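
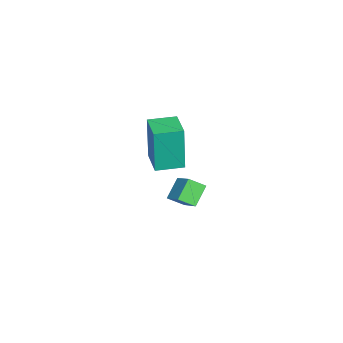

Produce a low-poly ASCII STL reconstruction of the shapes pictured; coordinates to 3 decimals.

solid 
facet normal -0.864 -0.502 -0.029
outer loop
vertex 0.485 1.386 1.849
vertex -0.083 2.363 1.865
vertex 0.521 1.439 -0.12
endloop
endfacet
facet normal 0.503 -0.864 -0.014
outer loop
vertex 1.583 2.057 -0.085
vertex 0.485 1.386 1.849
vertex 0.521 1.439 -0.12
endloop
endfacet
facet normal -0.864 -0.503 -0.029
outer loop
vertex 0.521 1.439 -0.12
vertex -0.083 2.363 1.865
vertex -0.048 2.415 -0.104
endloop
endfacet
facet normal 0.017 0.027 -0.999
outer loop
vertex -0.048 2.415 -0.104
vertex 1.583 2.057 -0.085
vertex 0.521 1.439 -0.12
endloop
endfacet
facet normal -0.017 -0.027 0.999
outer loop
vertex 0.485 1.386 1.849
vertex 0.979 2.981 1.9
vertex -0.083 2.363 1.865
endloop
endfacet
facet normal 0.504 -0.864 -0.014
outer loop
vertex 1.548 2.005 1.884
vertex 0.485 1.386 1.849
vertex 1.583 2.057 -0.085
endloop
endfacet
facet normal -0.017 -0.027 0.999
outer loop
vertex 1.548 2.005 1.884
vertex 0.979 2.981 1.9
vertex 0.485 1.386 1.849
endloop
endfacet
facet normal -0.503 0.864 0.014
outer loop
vertex -0.083 2.363 1.865
vertex 0.979 2.981 1.9
vertex -0.048 2.415 -0.104
endloop
endfacet
facet normal 0.017 0.027 -0.999
outer loop
vertex 1.015 3.034 -0.069
vertex 1.583 2.057 -0.085
vertex -0.048 2.415 -0.104
endloop
endfacet
facet normal -0.504 0.864 0.014
outer loop
vertex -0.048 2.415 -0.104
vertex 0.979 2.981 1.9
vertex 1.015 3.034 -0.069
endloop
endfacet
facet normal 0.864 0.502 0.029
outer loop
vertex 1.015 3.034 -0.069
vertex 1.548 2.005 1.884
vertex 1.583 2.057 -0.085
endloop
endfacet
facet normal 0.864 0.503 0.029
outer loop
vertex 0.979 2.981 1.9
vertex 1.548 2.005 1.884
vertex 1.015 3.034 -0.069
endloop
endfacet
facet normal -0.726 0.175 0.665
outer loop
vertex -1.483 2.381 -2.664
vertex -1.711 3.024 -3.082
vertex -2.252 1.681 -3.32
endloop
endfacet
facet normal 0.284 -0.803 0.524
outer loop
vertex -1.489 1.496 -4.018
vertex -1.483 2.381 -2.664
vertex -2.252 1.681 -3.32
endloop
endfacet
facet normal -0.726 0.175 0.665
outer loop
vertex -2.252 1.681 -3.32
vertex -1.711 3.024 -3.082
vertex -2.48 2.323 -3.738
endloop
endfacet
facet normal -0.626 -0.569 -0.533
outer loop
vertex -2.48 2.323 -3.738
vertex -1.489 1.496 -4.018
vertex -2.252 1.681 -3.32
endloop
endfacet
facet normal 0.626 0.569 0.534
outer loop
vertex -1.483 2.381 -2.664
vertex -0.948 2.839 -3.78
vertex -1.711 3.024 -3.082
endloop
endfacet
facet normal 0.285 -0.803 0.523
outer loop
vertex -0.72 2.197 -3.362
vertex -1.483 2.381 -2.664
vertex -1.489 1.496 -4.018
endloop
endfacet
facet normal 0.625 0.569 0.534
outer loop
vertex -0.72 2.197 -3.362
vertex -0.948 2.839 -3.78
vertex -1.483 2.381 -2.664
endloop
endfacet
facet normal -0.285 0.803 -0.524
outer loop
vertex -1.711 3.024 -3.082
vertex -0.948 2.839 -3.78
vertex -2.48 2.323 -3.738
endloop
endfacet
facet normal -0.626 -0.569 -0.534
outer loop
vertex -1.717 2.139 -4.436
vertex -1.489 1.496 -4.018
vertex -2.48 2.323 -3.738
endloop
endfacet
facet normal -0.285 0.803 -0.523
outer loop
vertex -2.48 2.323 -3.738
vertex -0.948 2.839 -3.78
vertex -1.717 2.139 -4.436
endloop
endfacet
facet normal 0.726 -0.175 -0.665
outer loop
vertex -1.717 2.139 -4.436
vertex -0.72 2.197 -3.362
vertex -1.489 1.496 -4.018
endloop
endfacet
facet normal 0.726 -0.175 -0.665
outer loop
vertex -0.948 2.839 -3.78
vertex -0.72 2.197 -3.362
vertex -1.717 2.139 -4.436
endloop
endfacet

endsolid


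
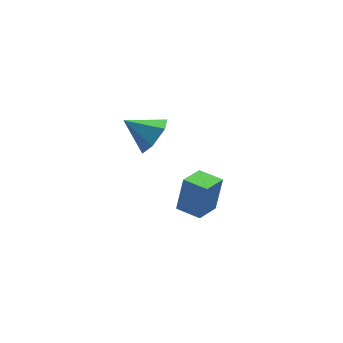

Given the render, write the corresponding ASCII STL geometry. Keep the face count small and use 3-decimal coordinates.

solid 
facet normal -0.685 -0.674 0.275
outer loop
vertex -0.881 -3.368 -0.654
vertex -1.68 -2.541 -0.617
vertex -1.245 -3.648 -2.249
endloop
endfacet
facet normal 0.694 -0.720 -0.032
outer loop
vertex -0.36 -2.779 -2.603
vertex -0.881 -3.368 -0.654
vertex -1.245 -3.648 -2.249
endloop
endfacet
facet normal -0.685 -0.674 0.275
outer loop
vertex -1.245 -3.648 -2.249
vertex -1.68 -2.541 -0.617
vertex -2.043 -2.822 -2.212
endloop
endfacet
facet normal -0.219 -0.169 -0.961
outer loop
vertex -2.043 -2.822 -2.212
vertex -0.36 -2.779 -2.603
vertex -1.245 -3.648 -2.249
endloop
endfacet
facet normal 0.219 0.169 0.961
outer loop
vertex -0.881 -3.368 -0.654
vertex -0.795 -1.672 -0.971
vertex -1.68 -2.541 -0.617
endloop
endfacet
facet normal 0.695 -0.719 -0.031
outer loop
vertex 0.003 -2.498 -1.008
vertex -0.881 -3.368 -0.654
vertex -0.36 -2.779 -2.603
endloop
endfacet
facet normal 0.219 0.169 0.961
outer loop
vertex 0.003 -2.498 -1.008
vertex -0.795 -1.672 -0.971
vertex -0.881 -3.368 -0.654
endloop
endfacet
facet normal -0.694 0.719 0.031
outer loop
vertex -1.68 -2.541 -0.617
vertex -0.795 -1.672 -0.971
vertex -2.043 -2.822 -2.212
endloop
endfacet
facet normal -0.219 -0.169 -0.961
outer loop
vertex -1.159 -1.952 -2.566
vertex -0.36 -2.779 -2.603
vertex -2.043 -2.822 -2.212
endloop
endfacet
facet normal -0.694 0.719 0.032
outer loop
vertex -2.043 -2.822 -2.212
vertex -0.795 -1.672 -0.971
vertex -1.159 -1.952 -2.566
endloop
endfacet
facet normal 0.685 0.674 -0.275
outer loop
vertex -1.159 -1.952 -2.566
vertex 0.003 -2.498 -1.008
vertex -0.36 -2.779 -2.603
endloop
endfacet
facet normal 0.685 0.674 -0.275
outer loop
vertex -0.795 -1.672 -0.971
vertex 0.003 -2.498 -1.008
vertex -1.159 -1.952 -2.566
endloop
endfacet
facet normal 0.766 -0.381 -0.518
outer loop
vertex -2.76 -3.952 4.16
vertex -3.077 -3.54 3.389
vertex -2.479 -3.092 3.943
endloop
endfacet
facet normal 0.130 0.202 0.971
outer loop
vertex -2.76 -3.952 4.16
vertex -2.479 -3.092 3.943
vertex -4.203 -2.98 4.151
endloop
endfacet
facet normal 0.766 -0.381 -0.519
outer loop
vertex -2.479 -3.092 3.943
vertex -3.077 -3.54 3.389
vertex -2.797 -2.681 3.172
endloop
endfacet
facet normal 0.110 0.895 0.432
outer loop
vertex -2.479 -3.092 3.943
vertex -2.797 -2.681 3.172
vertex -4.203 -2.98 4.151
endloop
endfacet
facet normal 0.766 -0.381 -0.518
outer loop
vertex -2.797 -2.681 3.172
vertex -3.077 -3.54 3.389
vertex -3.394 -3.129 2.618
endloop
endfacet
facet normal -0.388 0.875 -0.290
outer loop
vertex -2.797 -2.681 3.172
vertex -3.394 -3.129 2.618
vertex -4.203 -2.98 4.151
endloop
endfacet
facet normal 0.766 -0.381 -0.518
outer loop
vertex -3.394 -3.129 2.618
vertex -3.077 -3.54 3.389
vertex -3.675 -3.988 2.835
endloop
endfacet
facet normal -0.866 0.164 -0.473
outer loop
vertex -3.394 -3.129 2.618
vertex -3.675 -3.988 2.835
vertex -4.203 -2.98 4.151
endloop
endfacet
facet normal 0.766 -0.381 -0.518
outer loop
vertex -3.675 -3.988 2.835
vertex -3.077 -3.54 3.389
vertex -3.358 -4.4 3.607
endloop
endfacet
facet normal -0.846 -0.529 0.065
outer loop
vertex -3.675 -3.988 2.835
vertex -3.358 -4.4 3.607
vertex -4.203 -2.98 4.151
endloop
endfacet
facet normal 0.765 -0.381 -0.518
outer loop
vertex -3.358 -4.4 3.607
vertex -3.077 -3.54 3.389
vertex -2.76 -3.952 4.16
endloop
endfacet
facet normal -0.347 -0.509 0.788
outer loop
vertex -3.358 -4.4 3.607
vertex -2.76 -3.952 4.16
vertex -4.203 -2.98 4.151
endloop
endfacet

endsolid


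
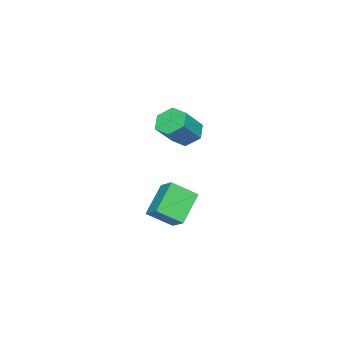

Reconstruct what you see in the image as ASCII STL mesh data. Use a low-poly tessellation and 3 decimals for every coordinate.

solid 
facet normal -0.464 -0.719 -0.517
outer loop
vertex 1.758 0.093 -3.319
vertex 0.166 0.16 -1.983
vertex 1.027 1.231 -4.247
endloop
endfacet
facet normal 0.766 -0.032 -0.642
outer loop
vertex 1.574 2.08 -3.637
vertex 1.758 0.093 -3.319
vertex 1.027 1.231 -4.247
endloop
endfacet
facet normal -0.464 -0.719 -0.517
outer loop
vertex 1.027 1.231 -4.247
vertex 0.166 0.16 -1.983
vertex -0.565 1.298 -2.91
endloop
endfacet
facet normal -0.446 0.694 -0.566
outer loop
vertex -0.565 1.298 -2.91
vertex 1.574 2.08 -3.637
vertex 1.027 1.231 -4.247
endloop
endfacet
facet normal 0.446 -0.694 0.566
outer loop
vertex 1.758 0.093 -3.319
vertex 0.713 1.009 -1.373
vertex 0.166 0.16 -1.983
endloop
endfacet
facet normal 0.765 -0.032 -0.643
outer loop
vertex 2.305 0.942 -2.71
vertex 1.758 0.093 -3.319
vertex 1.574 2.08 -3.637
endloop
endfacet
facet normal 0.446 -0.693 0.566
outer loop
vertex 2.305 0.942 -2.71
vertex 0.713 1.009 -1.373
vertex 1.758 0.093 -3.319
endloop
endfacet
facet normal -0.766 0.032 0.643
outer loop
vertex 0.166 0.16 -1.983
vertex 0.713 1.009 -1.373
vertex -0.565 1.298 -2.91
endloop
endfacet
facet normal -0.446 0.693 -0.566
outer loop
vertex -0.018 2.147 -2.301
vertex 1.574 2.08 -3.637
vertex -0.565 1.298 -2.91
endloop
endfacet
facet normal -0.766 0.032 0.643
outer loop
vertex -0.565 1.298 -2.91
vertex 0.713 1.009 -1.373
vertex -0.018 2.147 -2.301
endloop
endfacet
facet normal 0.464 0.719 0.517
outer loop
vertex -0.018 2.147 -2.301
vertex 2.305 0.942 -2.71
vertex 1.574 2.08 -3.637
endloop
endfacet
facet normal 0.464 0.719 0.517
outer loop
vertex 0.713 1.009 -1.373
vertex 2.305 0.942 -2.71
vertex -0.018 2.147 -2.301
endloop
endfacet
facet normal -0.703 0.172 -0.690
outer loop
vertex 1.243 2.024 1.577
vertex 0.59 1.824 2.193
vertex 0.889 2.69 2.104
endloop
endfacet
facet normal 0.597 0.668 -0.443
outer loop
vertex 1.243 2.024 1.577
vertex 0.889 2.69 2.104
vertex 2.503 1.717 2.811
endloop
endfacet
facet normal 0.597 0.669 -0.442
outer loop
vertex 2.503 1.717 2.811
vertex 0.889 2.69 2.104
vertex 2.148 2.382 3.338
endloop
endfacet
facet normal 0.703 -0.171 0.690
outer loop
vertex 2.503 1.717 2.811
vertex 2.148 2.382 3.338
vertex 1.85 1.516 3.427
endloop
endfacet
facet normal -0.703 0.172 -0.690
outer loop
vertex 0.889 2.69 2.104
vertex 0.59 1.824 2.193
vertex 0.236 2.489 2.72
endloop
endfacet
facet normal -0.035 0.961 0.276
outer loop
vertex 0.889 2.69 2.104
vertex 0.236 2.489 2.72
vertex 2.148 2.382 3.338
endloop
endfacet
facet normal -0.035 0.961 0.276
outer loop
vertex 2.148 2.382 3.338
vertex 0.236 2.489 2.72
vertex 1.495 2.181 3.955
endloop
endfacet
facet normal 0.704 -0.171 0.689
outer loop
vertex 2.148 2.382 3.338
vertex 1.495 2.181 3.955
vertex 1.85 1.516 3.427
endloop
endfacet
facet normal -0.703 0.172 -0.690
outer loop
vertex 0.236 2.489 2.72
vertex 0.59 1.824 2.193
vertex -0.063 1.623 2.809
endloop
endfacet
facet normal -0.632 0.292 0.717
outer loop
vertex 0.236 2.489 2.72
vertex -0.063 1.623 2.809
vertex 1.495 2.181 3.955
endloop
endfacet
facet normal -0.632 0.291 0.718
outer loop
vertex 1.495 2.181 3.955
vertex -0.063 1.623 2.809
vertex 1.197 1.316 4.043
endloop
endfacet
facet normal 0.703 -0.172 0.690
outer loop
vertex 1.495 2.181 3.955
vertex 1.197 1.316 4.043
vertex 1.85 1.516 3.427
endloop
endfacet
facet normal -0.703 0.171 -0.690
outer loop
vertex -0.063 1.623 2.809
vertex 0.59 1.824 2.193
vertex 0.292 0.958 2.282
endloop
endfacet
facet normal -0.597 -0.669 0.443
outer loop
vertex -0.063 1.623 2.809
vertex 0.292 0.958 2.282
vertex 1.197 1.316 4.043
endloop
endfacet
facet normal -0.598 -0.668 0.443
outer loop
vertex 1.197 1.316 4.043
vertex 0.292 0.958 2.282
vertex 1.551 0.65 3.516
endloop
endfacet
facet normal 0.703 -0.172 0.690
outer loop
vertex 1.197 1.316 4.043
vertex 1.551 0.65 3.516
vertex 1.85 1.516 3.427
endloop
endfacet
facet normal -0.704 0.171 -0.689
outer loop
vertex 0.292 0.958 2.282
vertex 0.59 1.824 2.193
vertex 0.945 1.159 1.665
endloop
endfacet
facet normal 0.035 -0.961 -0.276
outer loop
vertex 0.292 0.958 2.282
vertex 0.945 1.159 1.665
vertex 1.551 0.65 3.516
endloop
endfacet
facet normal 0.036 -0.961 -0.276
outer loop
vertex 1.551 0.65 3.516
vertex 0.945 1.159 1.665
vertex 2.204 0.851 2.9
endloop
endfacet
facet normal 0.703 -0.172 0.690
outer loop
vertex 1.551 0.65 3.516
vertex 2.204 0.851 2.9
vertex 1.85 1.516 3.427
endloop
endfacet
facet normal -0.703 0.172 -0.690
outer loop
vertex 0.945 1.159 1.665
vertex 0.59 1.824 2.193
vertex 1.243 2.024 1.577
endloop
endfacet
facet normal 0.633 -0.291 -0.718
outer loop
vertex 0.945 1.159 1.665
vertex 1.243 2.024 1.577
vertex 2.204 0.851 2.9
endloop
endfacet
facet normal 0.632 -0.292 -0.718
outer loop
vertex 2.204 0.851 2.9
vertex 1.243 2.024 1.577
vertex 2.503 1.717 2.811
endloop
endfacet
facet normal 0.703 -0.172 0.690
outer loop
vertex 2.204 0.851 2.9
vertex 2.503 1.717 2.811
vertex 1.85 1.516 3.427
endloop
endfacet

endsolid


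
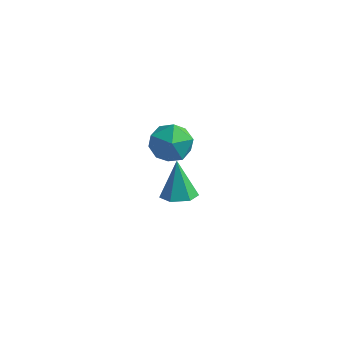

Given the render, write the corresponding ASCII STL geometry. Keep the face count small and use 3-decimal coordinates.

solid 
facet normal 0.211 -0.344 -0.915
outer loop
vertex -1.381 3.836 -4.374
vertex -2.184 3.407 -4.398
vertex -2.115 4.261 -4.703
endloop
endfacet
facet normal 0.440 0.884 0.161
outer loop
vertex -1.381 3.836 -4.374
vertex -2.115 4.261 -4.703
vertex -2.616 4.113 -2.522
endloop
endfacet
facet normal 0.211 -0.344 -0.915
outer loop
vertex -2.115 4.261 -4.703
vertex -2.184 3.407 -4.398
vertex -2.918 3.832 -4.727
endloop
endfacet
facet normal -0.470 0.882 -0.048
outer loop
vertex -2.115 4.261 -4.703
vertex -2.918 3.832 -4.727
vertex -2.616 4.113 -2.522
endloop
endfacet
facet normal 0.211 -0.345 -0.915
outer loop
vertex -2.918 3.832 -4.727
vertex -2.184 3.407 -4.398
vertex -2.986 2.978 -4.421
endloop
endfacet
facet normal -0.985 0.121 0.120
outer loop
vertex -2.918 3.832 -4.727
vertex -2.986 2.978 -4.421
vertex -2.616 4.113 -2.522
endloop
endfacet
facet normal 0.211 -0.345 -0.915
outer loop
vertex -2.986 2.978 -4.421
vertex -2.184 3.407 -4.398
vertex -2.252 2.553 -4.092
endloop
endfacet
facet normal -0.591 -0.637 0.496
outer loop
vertex -2.986 2.978 -4.421
vertex -2.252 2.553 -4.092
vertex -2.616 4.113 -2.522
endloop
endfacet
facet normal 0.212 -0.345 -0.915
outer loop
vertex -2.252 2.553 -4.092
vertex -2.184 3.407 -4.398
vertex -1.45 2.982 -4.068
endloop
endfacet
facet normal 0.318 -0.635 0.704
outer loop
vertex -2.252 2.553 -4.092
vertex -1.45 2.982 -4.068
vertex -2.616 4.113 -2.522
endloop
endfacet
facet normal 0.212 -0.345 -0.915
outer loop
vertex -1.45 2.982 -4.068
vertex -2.184 3.407 -4.398
vertex -1.381 3.836 -4.374
endloop
endfacet
facet normal 0.834 0.125 0.537
outer loop
vertex -1.45 2.982 -4.068
vertex -1.381 3.836 -4.374
vertex -2.616 4.113 -2.522
endloop
endfacet
facet normal -0.377 0.925 -0.051
outer loop
vertex -1.942 1.852 0.979
vertex -2.387 1.728 2.028
vertex -1.33 2.152 1.901
endloop
endfacet
facet normal 0.223 0.874 -0.432
outer loop
vertex -1.942 1.852 0.979
vertex -1.33 2.152 1.901
vertex -0.827 1.595 1.035
endloop
endfacet
facet normal 0.130 0.362 -0.923
outer loop
vertex -1.942 1.852 0.979
vertex -0.827 1.595 1.035
vertex -1.573 0.826 0.628
endloop
endfacet
facet normal -0.528 0.099 -0.844
outer loop
vertex -1.942 1.852 0.979
vertex -1.573 0.826 0.628
vertex -2.537 0.909 1.241
endloop
endfacet
facet normal -0.842 0.446 -0.304
outer loop
vertex -1.942 1.852 0.979
vertex -2.537 0.909 1.241
vertex -2.387 1.728 2.028
endloop
endfacet
facet normal 0.747 0.665 0.006
outer loop
vertex -0.827 1.595 1.035
vertex -1.33 2.152 1.901
vertex -0.583 1.311 2.119
endloop
endfacet
facet normal -0.225 0.748 0.624
outer loop
vertex -1.33 2.152 1.901
vertex -2.387 1.728 2.028
vertex -1.547 1.394 2.732
endloop
endfacet
facet normal -0.977 -0.026 0.213
outer loop
vertex -2.387 1.728 2.028
vertex -2.537 0.909 1.241
vertex -2.293 0.625 2.325
endloop
endfacet
facet normal -0.470 -0.588 -0.659
outer loop
vertex -2.537 0.909 1.241
vertex -1.573 0.826 0.628
vertex -1.79 0.068 1.459
endloop
endfacet
facet normal 0.596 -0.161 -0.787
outer loop
vertex -1.573 0.826 0.628
vertex -0.827 1.595 1.035
vertex -0.733 0.492 1.332
endloop
endfacet
facet normal 0.528 -0.099 0.844
outer loop
vertex -1.178 0.368 2.381
vertex -0.583 1.311 2.119
vertex -1.547 1.394 2.732
endloop
endfacet
facet normal -0.130 -0.362 0.923
outer loop
vertex -1.178 0.368 2.381
vertex -1.547 1.394 2.732
vertex -2.293 0.625 2.325
endloop
endfacet
facet normal -0.223 -0.874 0.432
outer loop
vertex -1.178 0.368 2.381
vertex -2.293 0.625 2.325
vertex -1.79 0.068 1.459
endloop
endfacet
facet normal 0.377 -0.925 0.051
outer loop
vertex -1.178 0.368 2.381
vertex -1.79 0.068 1.459
vertex -0.733 0.492 1.332
endloop
endfacet
facet normal 0.842 -0.446 0.304
outer loop
vertex -1.178 0.368 2.381
vertex -0.733 0.492 1.332
vertex -0.583 1.311 2.119
endloop
endfacet
facet normal 0.470 0.588 0.659
outer loop
vertex -1.547 1.394 2.732
vertex -0.583 1.311 2.119
vertex -1.33 2.152 1.901
endloop
endfacet
facet normal -0.596 0.161 0.787
outer loop
vertex -2.293 0.625 2.325
vertex -1.547 1.394 2.732
vertex -2.387 1.728 2.028
endloop
endfacet
facet normal -0.747 -0.665 -0.006
outer loop
vertex -1.79 0.068 1.459
vertex -2.293 0.625 2.325
vertex -2.537 0.909 1.241
endloop
endfacet
facet normal 0.225 -0.748 -0.624
outer loop
vertex -0.733 0.492 1.332
vertex -1.79 0.068 1.459
vertex -1.573 0.826 0.628
endloop
endfacet
facet normal 0.977 0.026 -0.213
outer loop
vertex -0.583 1.311 2.119
vertex -0.733 0.492 1.332
vertex -0.827 1.595 1.035
endloop
endfacet

endsolid


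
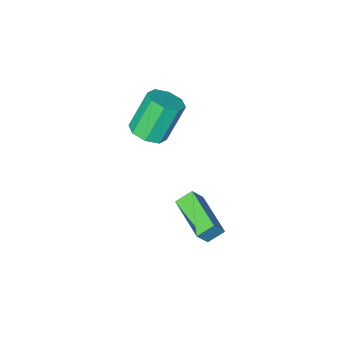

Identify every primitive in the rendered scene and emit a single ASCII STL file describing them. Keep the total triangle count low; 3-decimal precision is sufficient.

solid 
facet normal -0.558 -0.067 -0.827
outer loop
vertex 1.312 -1.576 -3.384
vertex 1.535 0.518 -3.704
vertex 2.053 -1.729 -3.872
endloop
endfacet
facet normal -0.104 -0.983 0.150
outer loop
vertex 2.645 -1.658 -2.996
vertex 1.312 -1.576 -3.384
vertex 2.053 -1.729 -3.872
endloop
endfacet
facet normal -0.559 -0.067 -0.827
outer loop
vertex 2.053 -1.729 -3.872
vertex 1.535 0.518 -3.704
vertex 2.275 0.365 -4.192
endloop
endfacet
facet normal 0.823 -0.170 -0.542
outer loop
vertex 2.275 0.365 -4.192
vertex 2.645 -1.658 -2.996
vertex 2.053 -1.729 -3.872
endloop
endfacet
facet normal -0.823 0.170 0.542
outer loop
vertex 1.312 -1.576 -3.384
vertex 2.127 0.589 -2.828
vertex 1.535 0.518 -3.704
endloop
endfacet
facet normal -0.104 -0.983 0.150
outer loop
vertex 1.905 -1.505 -2.508
vertex 1.312 -1.576 -3.384
vertex 2.645 -1.658 -2.996
endloop
endfacet
facet normal -0.822 0.170 0.543
outer loop
vertex 1.905 -1.505 -2.508
vertex 2.127 0.589 -2.828
vertex 1.312 -1.576 -3.384
endloop
endfacet
facet normal 0.104 0.983 -0.150
outer loop
vertex 1.535 0.518 -3.704
vertex 2.127 0.589 -2.828
vertex 2.275 0.365 -4.192
endloop
endfacet
facet normal 0.822 -0.171 -0.543
outer loop
vertex 2.868 0.436 -3.316
vertex 2.645 -1.658 -2.996
vertex 2.275 0.365 -4.192
endloop
endfacet
facet normal 0.104 0.983 -0.150
outer loop
vertex 2.275 0.365 -4.192
vertex 2.127 0.589 -2.828
vertex 2.868 0.436 -3.316
endloop
endfacet
facet normal 0.559 0.067 0.827
outer loop
vertex 2.868 0.436 -3.316
vertex 1.905 -1.505 -2.508
vertex 2.645 -1.658 -2.996
endloop
endfacet
facet normal 0.558 0.067 0.827
outer loop
vertex 2.127 0.589 -2.828
vertex 1.905 -1.505 -2.508
vertex 2.868 0.436 -3.316
endloop
endfacet
facet normal 0.480 0.024 -0.877
outer loop
vertex 3.739 -3.283 1.035
vertex 2.977 -3.337 0.617
vertex 3.475 -2.685 0.907
endloop
endfacet
facet normal 0.783 0.440 0.440
outer loop
vertex 3.739 -3.283 1.035
vertex 3.475 -2.685 0.907
vertex 2.784 -3.329 2.781
endloop
endfacet
facet normal 0.783 0.440 0.440
outer loop
vertex 2.784 -3.329 2.781
vertex 3.475 -2.685 0.907
vertex 2.52 -2.731 2.652
endloop
endfacet
facet normal -0.480 -0.023 0.877
outer loop
vertex 2.784 -3.329 2.781
vertex 2.52 -2.731 2.652
vertex 2.023 -3.383 2.363
endloop
endfacet
facet normal 0.480 0.023 -0.877
outer loop
vertex 3.475 -2.685 0.907
vertex 2.977 -3.337 0.617
vertex 2.92 -2.469 0.609
endloop
endfacet
facet normal 0.274 0.946 0.175
outer loop
vertex 3.475 -2.685 0.907
vertex 2.92 -2.469 0.609
vertex 2.52 -2.731 2.652
endloop
endfacet
facet normal 0.274 0.946 0.175
outer loop
vertex 2.52 -2.731 2.652
vertex 2.92 -2.469 0.609
vertex 1.965 -2.515 2.354
endloop
endfacet
facet normal -0.480 -0.023 0.877
outer loop
vertex 2.52 -2.731 2.652
vertex 1.965 -2.515 2.354
vertex 2.023 -3.383 2.363
endloop
endfacet
facet normal 0.480 0.023 -0.877
outer loop
vertex 2.92 -2.469 0.609
vertex 2.977 -3.337 0.617
vertex 2.399 -2.761 0.316
endloop
endfacet
facet normal -0.395 0.898 -0.193
outer loop
vertex 2.92 -2.469 0.609
vertex 2.399 -2.761 0.316
vertex 1.965 -2.515 2.354
endloop
endfacet
facet normal -0.395 0.898 -0.193
outer loop
vertex 1.965 -2.515 2.354
vertex 2.399 -2.761 0.316
vertex 1.444 -2.807 2.061
endloop
endfacet
facet normal -0.480 -0.023 0.877
outer loop
vertex 1.965 -2.515 2.354
vertex 1.444 -2.807 2.061
vertex 2.023 -3.383 2.363
endloop
endfacet
facet normal 0.480 0.023 -0.877
outer loop
vertex 2.399 -2.761 0.316
vertex 2.977 -3.337 0.617
vertex 2.216 -3.391 0.199
endloop
endfacet
facet normal -0.833 0.325 -0.447
outer loop
vertex 2.399 -2.761 0.316
vertex 2.216 -3.391 0.199
vertex 1.444 -2.807 2.061
endloop
endfacet
facet normal -0.833 0.324 -0.447
outer loop
vertex 1.444 -2.807 2.061
vertex 2.216 -3.391 0.199
vertex 1.261 -3.437 1.945
endloop
endfacet
facet normal -0.480 -0.022 0.877
outer loop
vertex 1.444 -2.807 2.061
vertex 1.261 -3.437 1.945
vertex 2.023 -3.383 2.363
endloop
endfacet
facet normal 0.480 0.023 -0.877
outer loop
vertex 2.216 -3.391 0.199
vertex 2.977 -3.337 0.617
vertex 2.48 -3.989 0.328
endloop
endfacet
facet normal -0.783 -0.440 -0.440
outer loop
vertex 2.216 -3.391 0.199
vertex 2.48 -3.989 0.328
vertex 1.261 -3.437 1.945
endloop
endfacet
facet normal -0.783 -0.440 -0.440
outer loop
vertex 1.261 -3.437 1.945
vertex 2.48 -3.989 0.328
vertex 1.525 -4.035 2.073
endloop
endfacet
facet normal -0.480 -0.024 0.877
outer loop
vertex 1.261 -3.437 1.945
vertex 1.525 -4.035 2.073
vertex 2.023 -3.383 2.363
endloop
endfacet
facet normal 0.480 0.023 -0.877
outer loop
vertex 2.48 -3.989 0.328
vertex 2.977 -3.337 0.617
vertex 3.035 -4.205 0.626
endloop
endfacet
facet normal -0.274 -0.946 -0.175
outer loop
vertex 2.48 -3.989 0.328
vertex 3.035 -4.205 0.626
vertex 1.525 -4.035 2.073
endloop
endfacet
facet normal -0.274 -0.946 -0.175
outer loop
vertex 1.525 -4.035 2.073
vertex 3.035 -4.205 0.626
vertex 2.08 -4.251 2.371
endloop
endfacet
facet normal -0.480 -0.023 0.877
outer loop
vertex 1.525 -4.035 2.073
vertex 2.08 -4.251 2.371
vertex 2.023 -3.383 2.363
endloop
endfacet
facet normal 0.480 0.023 -0.877
outer loop
vertex 3.035 -4.205 0.626
vertex 2.977 -3.337 0.617
vertex 3.556 -3.913 0.919
endloop
endfacet
facet normal 0.395 -0.898 0.193
outer loop
vertex 3.035 -4.205 0.626
vertex 3.556 -3.913 0.919
vertex 2.08 -4.251 2.371
endloop
endfacet
facet normal 0.395 -0.898 0.193
outer loop
vertex 2.08 -4.251 2.371
vertex 3.556 -3.913 0.919
vertex 2.601 -3.959 2.664
endloop
endfacet
facet normal -0.480 -0.023 0.877
outer loop
vertex 2.08 -4.251 2.371
vertex 2.601 -3.959 2.664
vertex 2.023 -3.383 2.363
endloop
endfacet
facet normal 0.480 0.022 -0.877
outer loop
vertex 3.556 -3.913 0.919
vertex 2.977 -3.337 0.617
vertex 3.739 -3.283 1.035
endloop
endfacet
facet normal 0.833 -0.324 0.448
outer loop
vertex 3.556 -3.913 0.919
vertex 3.739 -3.283 1.035
vertex 2.601 -3.959 2.664
endloop
endfacet
facet normal 0.833 -0.325 0.447
outer loop
vertex 2.601 -3.959 2.664
vertex 3.739 -3.283 1.035
vertex 2.784 -3.329 2.781
endloop
endfacet
facet normal -0.480 -0.023 0.877
outer loop
vertex 2.601 -3.959 2.664
vertex 2.784 -3.329 2.781
vertex 2.023 -3.383 2.363
endloop
endfacet

endsolid


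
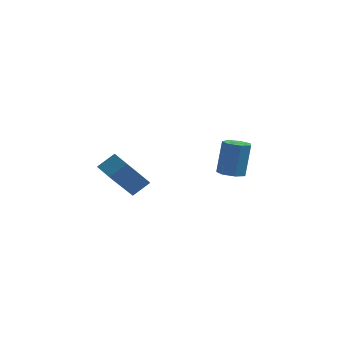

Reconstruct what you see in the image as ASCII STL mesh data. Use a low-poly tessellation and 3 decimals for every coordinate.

solid 
facet normal -0.766 0.606 0.215
outer loop
vertex -3.468 1.824 -2.813
vertex -2.873 2.348 -2.171
vertex -2.907 3.08 -4.359
endloop
endfacet
facet normal -0.583 -0.514 -0.629
outer loop
vertex -2.087 2.432 -4.589
vertex -3.468 1.824 -2.813
vertex -2.907 3.08 -4.359
endloop
endfacet
facet normal -0.766 0.606 0.215
outer loop
vertex -2.907 3.08 -4.359
vertex -2.873 2.348 -2.171
vertex -2.312 3.605 -3.718
endloop
endfacet
facet normal 0.270 0.607 -0.748
outer loop
vertex -2.312 3.605 -3.718
vertex -2.087 2.432 -4.589
vertex -2.907 3.08 -4.359
endloop
endfacet
facet normal -0.271 -0.608 0.747
outer loop
vertex -3.468 1.824 -2.813
vertex -2.053 1.7 -2.401
vertex -2.873 2.348 -2.171
endloop
endfacet
facet normal -0.583 -0.514 -0.629
outer loop
vertex -2.648 1.175 -3.042
vertex -3.468 1.824 -2.813
vertex -2.087 2.432 -4.589
endloop
endfacet
facet normal -0.271 -0.606 0.748
outer loop
vertex -2.648 1.175 -3.042
vertex -2.053 1.7 -2.401
vertex -3.468 1.824 -2.813
endloop
endfacet
facet normal 0.583 0.514 0.629
outer loop
vertex -2.873 2.348 -2.171
vertex -2.053 1.7 -2.401
vertex -2.312 3.605 -3.718
endloop
endfacet
facet normal 0.272 0.607 -0.747
outer loop
vertex -1.492 2.956 -3.947
vertex -2.087 2.432 -4.589
vertex -2.312 3.605 -3.718
endloop
endfacet
facet normal 0.583 0.514 0.629
outer loop
vertex -2.312 3.605 -3.718
vertex -2.053 1.7 -2.401
vertex -1.492 2.956 -3.947
endloop
endfacet
facet normal 0.766 -0.606 -0.215
outer loop
vertex -1.492 2.956 -3.947
vertex -2.648 1.175 -3.042
vertex -2.087 2.432 -4.589
endloop
endfacet
facet normal 0.766 -0.606 -0.215
outer loop
vertex -2.053 1.7 -2.401
vertex -2.648 1.175 -3.042
vertex -1.492 2.956 -3.947
endloop
endfacet
facet normal -0.071 -0.218 -0.973
outer loop
vertex 3.456 0.847 -1.922
vertex 2.841 0.919 -1.893
vertex 3.274 1.344 -2.02
endloop
endfacet
facet normal 0.938 0.316 -0.140
outer loop
vertex 3.456 0.847 -1.922
vertex 3.274 1.344 -2.02
vertex 3.574 1.208 -0.316
endloop
endfacet
facet normal 0.939 0.314 -0.140
outer loop
vertex 3.574 1.208 -0.316
vertex 3.274 1.344 -2.02
vertex 3.393 1.705 -0.415
endloop
endfacet
facet normal 0.072 0.220 0.973
outer loop
vertex 3.574 1.208 -0.316
vertex 3.393 1.705 -0.415
vertex 2.959 1.281 -0.287
endloop
endfacet
facet normal -0.071 -0.219 -0.973
outer loop
vertex 3.274 1.344 -2.02
vertex 2.841 0.919 -1.893
vertex 2.766 1.521 -2.023
endloop
endfacet
facet normal 0.321 0.918 -0.230
outer loop
vertex 3.274 1.344 -2.02
vertex 2.766 1.521 -2.023
vertex 3.393 1.705 -0.415
endloop
endfacet
facet normal 0.321 0.919 -0.230
outer loop
vertex 3.393 1.705 -0.415
vertex 2.766 1.521 -2.023
vertex 2.885 1.882 -0.417
endloop
endfacet
facet normal 0.073 0.219 0.973
outer loop
vertex 3.393 1.705 -0.415
vertex 2.885 1.882 -0.417
vertex 2.959 1.281 -0.287
endloop
endfacet
facet normal -0.073 -0.219 -0.973
outer loop
vertex 2.766 1.521 -2.023
vertex 2.841 0.919 -1.893
vertex 2.314 1.245 -1.927
endloop
endfacet
facet normal -0.538 0.830 -0.147
outer loop
vertex 2.766 1.521 -2.023
vertex 2.314 1.245 -1.927
vertex 2.885 1.882 -0.417
endloop
endfacet
facet normal -0.537 0.831 -0.148
outer loop
vertex 2.885 1.882 -0.417
vertex 2.314 1.245 -1.927
vertex 2.433 1.607 -0.322
endloop
endfacet
facet normal 0.071 0.219 0.973
outer loop
vertex 2.885 1.882 -0.417
vertex 2.433 1.607 -0.322
vertex 2.959 1.281 -0.287
endloop
endfacet
facet normal -0.072 -0.218 -0.973
outer loop
vertex 2.314 1.245 -1.927
vertex 2.841 0.919 -1.893
vertex 2.259 0.724 -1.806
endloop
endfacet
facet normal -0.992 0.116 0.047
outer loop
vertex 2.314 1.245 -1.927
vertex 2.259 0.724 -1.806
vertex 2.433 1.607 -0.322
endloop
endfacet
facet normal -0.992 0.117 0.047
outer loop
vertex 2.433 1.607 -0.322
vertex 2.259 0.724 -1.806
vertex 2.377 1.085 -0.2
endloop
endfacet
facet normal 0.071 0.220 0.973
outer loop
vertex 2.433 1.607 -0.322
vertex 2.377 1.085 -0.2
vertex 2.959 1.281 -0.287
endloop
endfacet
facet normal -0.072 -0.219 -0.973
outer loop
vertex 2.259 0.724 -1.806
vertex 2.841 0.919 -1.893
vertex 2.642 0.35 -1.75
endloop
endfacet
facet normal -0.699 -0.685 0.205
outer loop
vertex 2.259 0.724 -1.806
vertex 2.642 0.35 -1.75
vertex 2.377 1.085 -0.2
endloop
endfacet
facet normal -0.699 -0.685 0.205
outer loop
vertex 2.377 1.085 -0.2
vertex 2.642 0.35 -1.75
vertex 2.76 0.711 -0.144
endloop
endfacet
facet normal 0.072 0.219 0.973
outer loop
vertex 2.377 1.085 -0.2
vertex 2.76 0.711 -0.144
vertex 2.959 1.281 -0.287
endloop
endfacet
facet normal -0.071 -0.220 -0.973
outer loop
vertex 2.642 0.35 -1.75
vertex 2.841 0.919 -1.893
vertex 3.174 0.405 -1.801
endloop
endfacet
facet normal 0.120 -0.970 0.209
outer loop
vertex 2.642 0.35 -1.75
vertex 3.174 0.405 -1.801
vertex 2.76 0.711 -0.144
endloop
endfacet
facet normal 0.121 -0.970 0.209
outer loop
vertex 2.76 0.711 -0.144
vertex 3.174 0.405 -1.801
vertex 3.293 0.766 -0.196
endloop
endfacet
facet normal 0.072 0.219 0.973
outer loop
vertex 2.76 0.711 -0.144
vertex 3.293 0.766 -0.196
vertex 2.959 1.281 -0.287
endloop
endfacet
facet normal -0.072 -0.221 -0.973
outer loop
vertex 3.174 0.405 -1.801
vertex 2.841 0.919 -1.893
vertex 3.456 0.847 -1.922
endloop
endfacet
facet normal 0.849 -0.526 0.055
outer loop
vertex 3.174 0.405 -1.801
vertex 3.456 0.847 -1.922
vertex 3.293 0.766 -0.196
endloop
endfacet
facet normal 0.849 -0.525 0.056
outer loop
vertex 3.293 0.766 -0.196
vertex 3.456 0.847 -1.922
vertex 3.574 1.208 -0.316
endloop
endfacet
facet normal 0.072 0.219 0.973
outer loop
vertex 3.293 0.766 -0.196
vertex 3.574 1.208 -0.316
vertex 2.959 1.281 -0.287
endloop
endfacet

endsolid


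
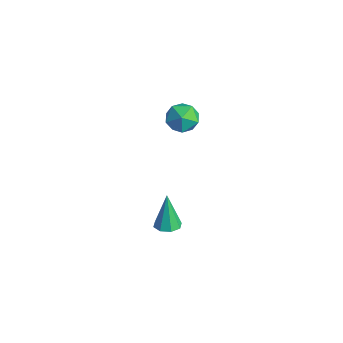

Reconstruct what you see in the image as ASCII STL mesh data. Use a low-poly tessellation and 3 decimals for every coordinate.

solid 
facet normal 0.220 -0.117 -0.969
outer loop
vertex 4.279 -2.621 -4.214
vertex 3.677 -2.965 -4.309
vertex 3.875 -2.294 -4.345
endloop
endfacet
facet normal 0.521 0.781 0.345
outer loop
vertex 4.279 -2.621 -4.214
vertex 3.875 -2.294 -4.345
vertex 3.243 -2.735 -2.391
endloop
endfacet
facet normal 0.218 -0.116 -0.969
outer loop
vertex 3.875 -2.294 -4.345
vertex 3.677 -2.965 -4.309
vertex 3.355 -2.361 -4.454
endloop
endfacet
facet normal -0.160 0.973 0.168
outer loop
vertex 3.875 -2.294 -4.345
vertex 3.355 -2.361 -4.454
vertex 3.243 -2.735 -2.391
endloop
endfacet
facet normal 0.219 -0.116 -0.969
outer loop
vertex 3.355 -2.361 -4.454
vertex 3.677 -2.965 -4.309
vertex 3.023 -2.781 -4.479
endloop
endfacet
facet normal -0.785 0.616 0.069
outer loop
vertex 3.355 -2.361 -4.454
vertex 3.023 -2.781 -4.479
vertex 3.243 -2.735 -2.391
endloop
endfacet
facet normal 0.219 -0.116 -0.969
outer loop
vertex 3.023 -2.781 -4.479
vertex 3.677 -2.965 -4.309
vertex 3.075 -3.309 -4.404
endloop
endfacet
facet normal -0.991 -0.083 0.106
outer loop
vertex 3.023 -2.781 -4.479
vertex 3.075 -3.309 -4.404
vertex 3.243 -2.735 -2.391
endloop
endfacet
facet normal 0.219 -0.115 -0.969
outer loop
vertex 3.075 -3.309 -4.404
vertex 3.677 -2.965 -4.309
vertex 3.479 -3.635 -4.274
endloop
endfacet
facet normal -0.656 -0.710 0.257
outer loop
vertex 3.075 -3.309 -4.404
vertex 3.479 -3.635 -4.274
vertex 3.243 -2.735 -2.391
endloop
endfacet
facet normal 0.220 -0.115 -0.969
outer loop
vertex 3.479 -3.635 -4.274
vertex 3.677 -2.965 -4.309
vertex 3.999 -3.569 -4.164
endloop
endfacet
facet normal 0.023 -0.901 0.433
outer loop
vertex 3.479 -3.635 -4.274
vertex 3.999 -3.569 -4.164
vertex 3.243 -2.735 -2.391
endloop
endfacet
facet normal 0.220 -0.115 -0.969
outer loop
vertex 3.999 -3.569 -4.164
vertex 3.677 -2.965 -4.309
vertex 4.33 -3.149 -4.139
endloop
endfacet
facet normal 0.649 -0.543 0.532
outer loop
vertex 3.999 -3.569 -4.164
vertex 4.33 -3.149 -4.139
vertex 3.243 -2.735 -2.391
endloop
endfacet
facet normal 0.219 -0.116 -0.969
outer loop
vertex 4.33 -3.149 -4.139
vertex 3.677 -2.965 -4.309
vertex 4.279 -2.621 -4.214
endloop
endfacet
facet normal 0.855 0.153 0.495
outer loop
vertex 4.33 -3.149 -4.139
vertex 4.279 -2.621 -4.214
vertex 3.243 -2.735 -2.391
endloop
endfacet
facet normal -0.960 0.184 -0.210
outer loop
vertex 2.2 -1.227 2.112
vertex 1.944 -1.982 2.622
vertex 2.016 -1.134 3.036
endloop
endfacet
facet normal -0.582 0.789 -0.195
outer loop
vertex 2.2 -1.227 2.112
vertex 2.016 -1.134 3.036
vertex 2.755 -0.684 2.653
endloop
endfacet
facet normal -0.058 0.734 -0.677
outer loop
vertex 2.2 -1.227 2.112
vertex 2.755 -0.684 2.653
vertex 3.139 -1.254 2.002
endloop
endfacet
facet normal -0.113 0.094 -0.989
outer loop
vertex 2.2 -1.227 2.112
vertex 3.139 -1.254 2.002
vertex 2.638 -2.056 1.983
endloop
endfacet
facet normal -0.671 -0.245 -0.700
outer loop
vertex 2.2 -1.227 2.112
vertex 2.638 -2.056 1.983
vertex 1.944 -1.982 2.622
endloop
endfacet
facet normal -0.282 0.847 0.451
outer loop
vertex 2.755 -0.684 2.653
vertex 2.016 -1.134 3.036
vertex 2.842 -1.104 3.497
endloop
endfacet
facet normal -0.895 -0.132 0.427
outer loop
vertex 2.016 -1.134 3.036
vertex 1.944 -1.982 2.622
vertex 2.341 -1.906 3.478
endloop
endfacet
facet normal -0.426 -0.827 -0.367
outer loop
vertex 1.944 -1.982 2.622
vertex 2.638 -2.056 1.983
vertex 2.725 -2.476 2.827
endloop
endfacet
facet normal 0.476 -0.277 -0.835
outer loop
vertex 2.638 -2.056 1.983
vertex 3.139 -1.254 2.002
vertex 3.464 -2.026 2.444
endloop
endfacet
facet normal 0.565 0.757 -0.329
outer loop
vertex 3.139 -1.254 2.002
vertex 2.755 -0.684 2.653
vertex 3.536 -1.178 2.858
endloop
endfacet
facet normal 0.113 -0.094 0.989
outer loop
vertex 3.28 -1.933 3.368
vertex 2.842 -1.104 3.497
vertex 2.341 -1.906 3.478
endloop
endfacet
facet normal 0.058 -0.734 0.677
outer loop
vertex 3.28 -1.933 3.368
vertex 2.341 -1.906 3.478
vertex 2.725 -2.476 2.827
endloop
endfacet
facet normal 0.582 -0.789 0.195
outer loop
vertex 3.28 -1.933 3.368
vertex 2.725 -2.476 2.827
vertex 3.464 -2.026 2.444
endloop
endfacet
facet normal 0.960 -0.184 0.210
outer loop
vertex 3.28 -1.933 3.368
vertex 3.464 -2.026 2.444
vertex 3.536 -1.178 2.858
endloop
endfacet
facet normal 0.671 0.245 0.700
outer loop
vertex 3.28 -1.933 3.368
vertex 3.536 -1.178 2.858
vertex 2.842 -1.104 3.497
endloop
endfacet
facet normal -0.476 0.277 0.835
outer loop
vertex 2.341 -1.906 3.478
vertex 2.842 -1.104 3.497
vertex 2.016 -1.134 3.036
endloop
endfacet
facet normal -0.565 -0.757 0.329
outer loop
vertex 2.725 -2.476 2.827
vertex 2.341 -1.906 3.478
vertex 1.944 -1.982 2.622
endloop
endfacet
facet normal 0.282 -0.847 -0.451
outer loop
vertex 3.464 -2.026 2.444
vertex 2.725 -2.476 2.827
vertex 2.638 -2.056 1.983
endloop
endfacet
facet normal 0.895 0.132 -0.427
outer loop
vertex 3.536 -1.178 2.858
vertex 3.464 -2.026 2.444
vertex 3.139 -1.254 2.002
endloop
endfacet
facet normal 0.426 0.827 0.367
outer loop
vertex 2.842 -1.104 3.497
vertex 3.536 -1.178 2.858
vertex 2.755 -0.684 2.653
endloop
endfacet

endsolid


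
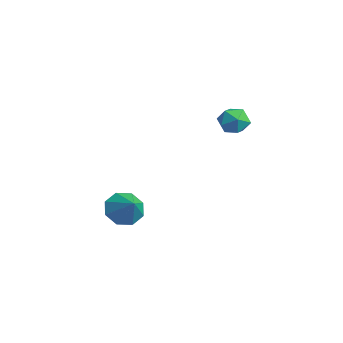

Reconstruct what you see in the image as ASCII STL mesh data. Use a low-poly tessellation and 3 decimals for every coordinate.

solid 
facet normal -0.790 -0.017 -0.613
outer loop
vertex -0.084 -2.119 -1.593
vertex -0.555 -2.24 -0.982
vertex -0.282 -1.61 -1.352
endloop
endfacet
facet normal 0.856 0.452 -0.251
outer loop
vertex -0.084 -2.119 -1.593
vertex -0.282 -1.61 -1.352
vertex 0.355 -2.22 -0.278
endloop
endfacet
facet normal -0.790 -0.017 -0.612
outer loop
vertex -0.282 -1.61 -1.352
vertex -0.555 -2.24 -0.982
vertex -0.639 -1.47 -0.895
endloop
endfacet
facet normal 0.530 0.833 0.159
outer loop
vertex -0.282 -1.61 -1.352
vertex -0.639 -1.47 -0.895
vertex 0.355 -2.22 -0.278
endloop
endfacet
facet normal -0.790 -0.017 -0.613
outer loop
vertex -0.639 -1.47 -0.895
vertex -0.555 -2.24 -0.982
vertex -0.947 -1.781 -0.489
endloop
endfacet
facet normal 0.139 0.732 0.666
outer loop
vertex -0.639 -1.47 -0.895
vertex -0.947 -1.781 -0.489
vertex 0.355 -2.22 -0.278
endloop
endfacet
facet normal -0.790 -0.017 -0.612
outer loop
vertex -0.947 -1.781 -0.489
vertex -0.555 -2.24 -0.982
vertex -1.025 -2.361 -0.372
endloop
endfacet
facet normal -0.088 0.208 0.974
outer loop
vertex -0.947 -1.781 -0.489
vertex -1.025 -2.361 -0.372
vertex 0.355 -2.22 -0.278
endloop
endfacet
facet normal -0.790 -0.019 -0.613
outer loop
vertex -1.025 -2.361 -0.372
vertex -0.555 -2.24 -0.982
vertex -0.827 -2.871 -0.612
endloop
endfacet
facet normal -0.017 -0.431 0.902
outer loop
vertex -1.025 -2.361 -0.372
vertex -0.827 -2.871 -0.612
vertex 0.355 -2.22 -0.278
endloop
endfacet
facet normal -0.791 -0.018 -0.612
outer loop
vertex -0.827 -2.871 -0.612
vertex -0.555 -2.24 -0.982
vertex -0.47 -3.011 -1.069
endloop
endfacet
facet normal 0.310 -0.814 0.491
outer loop
vertex -0.827 -2.871 -0.612
vertex -0.47 -3.011 -1.069
vertex 0.355 -2.22 -0.278
endloop
endfacet
facet normal -0.791 -0.018 -0.612
outer loop
vertex -0.47 -3.011 -1.069
vertex -0.555 -2.24 -0.982
vertex -0.162 -2.699 -1.476
endloop
endfacet
facet normal 0.700 -0.714 -0.017
outer loop
vertex -0.47 -3.011 -1.069
vertex -0.162 -2.699 -1.476
vertex 0.355 -2.22 -0.278
endloop
endfacet
facet normal -0.790 -0.017 -0.613
outer loop
vertex -0.162 -2.699 -1.476
vertex -0.555 -2.24 -0.982
vertex -0.084 -2.119 -1.593
endloop
endfacet
facet normal 0.927 -0.190 -0.324
outer loop
vertex -0.162 -2.699 -1.476
vertex -0.084 -2.119 -1.593
vertex 0.355 -2.22 -0.278
endloop
endfacet
facet normal -0.986 -0.165 0.035
outer loop
vertex 1.081 1.12 3.466
vertex 1.186 0.558 3.779
vertex 1.106 1.109 4.118
endloop
endfacet
facet normal -0.844 0.534 0.041
outer loop
vertex 1.081 1.12 3.466
vertex 1.106 1.109 4.118
vertex 1.395 1.591 3.789
endloop
endfacet
facet normal -0.474 0.691 -0.546
outer loop
vertex 1.081 1.12 3.466
vertex 1.395 1.591 3.789
vertex 1.654 1.339 3.246
endloop
endfacet
facet normal -0.386 0.086 -0.919
outer loop
vertex 1.081 1.12 3.466
vertex 1.654 1.339 3.246
vertex 1.525 0.7 3.24
endloop
endfacet
facet normal -0.702 -0.442 -0.558
outer loop
vertex 1.081 1.12 3.466
vertex 1.525 0.7 3.24
vertex 1.186 0.558 3.779
endloop
endfacet
facet normal -0.428 0.670 0.607
outer loop
vertex 1.395 1.591 3.789
vertex 1.106 1.109 4.118
vertex 1.695 1.32 4.3
endloop
endfacet
facet normal -0.657 -0.462 0.595
outer loop
vertex 1.106 1.109 4.118
vertex 1.186 0.558 3.779
vertex 1.566 0.681 4.294
endloop
endfacet
facet normal -0.200 -0.909 -0.365
outer loop
vertex 1.186 0.558 3.779
vertex 1.525 0.7 3.24
vertex 1.825 0.429 3.751
endloop
endfacet
facet normal 0.312 -0.054 -0.948
outer loop
vertex 1.525 0.7 3.24
vertex 1.654 1.339 3.246
vertex 2.114 0.911 3.422
endloop
endfacet
facet normal 0.171 0.922 -0.346
outer loop
vertex 1.654 1.339 3.246
vertex 1.395 1.591 3.789
vertex 2.034 1.462 3.761
endloop
endfacet
facet normal 0.386 -0.086 0.919
outer loop
vertex 2.139 0.9 4.074
vertex 1.695 1.32 4.3
vertex 1.566 0.681 4.294
endloop
endfacet
facet normal 0.474 -0.691 0.546
outer loop
vertex 2.139 0.9 4.074
vertex 1.566 0.681 4.294
vertex 1.825 0.429 3.751
endloop
endfacet
facet normal 0.844 -0.534 -0.041
outer loop
vertex 2.139 0.9 4.074
vertex 1.825 0.429 3.751
vertex 2.114 0.911 3.422
endloop
endfacet
facet normal 0.986 0.165 -0.035
outer loop
vertex 2.139 0.9 4.074
vertex 2.114 0.911 3.422
vertex 2.034 1.462 3.761
endloop
endfacet
facet normal 0.702 0.442 0.558
outer loop
vertex 2.139 0.9 4.074
vertex 2.034 1.462 3.761
vertex 1.695 1.32 4.3
endloop
endfacet
facet normal -0.312 0.054 0.948
outer loop
vertex 1.566 0.681 4.294
vertex 1.695 1.32 4.3
vertex 1.106 1.109 4.118
endloop
endfacet
facet normal -0.171 -0.922 0.346
outer loop
vertex 1.825 0.429 3.751
vertex 1.566 0.681 4.294
vertex 1.186 0.558 3.779
endloop
endfacet
facet normal 0.428 -0.670 -0.607
outer loop
vertex 2.114 0.911 3.422
vertex 1.825 0.429 3.751
vertex 1.525 0.7 3.24
endloop
endfacet
facet normal 0.657 0.462 -0.595
outer loop
vertex 2.034 1.462 3.761
vertex 2.114 0.911 3.422
vertex 1.654 1.339 3.246
endloop
endfacet
facet normal 0.200 0.909 0.365
outer loop
vertex 1.695 1.32 4.3
vertex 2.034 1.462 3.761
vertex 1.395 1.591 3.789
endloop
endfacet

endsolid


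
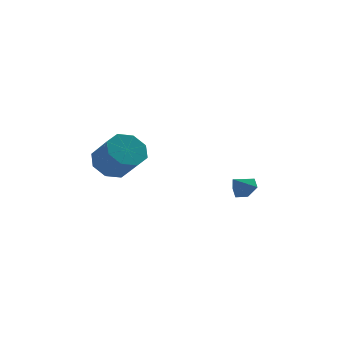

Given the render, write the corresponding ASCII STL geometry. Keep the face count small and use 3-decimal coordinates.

solid 
facet normal 0.644 0.324 -0.693
outer loop
vertex 3.682 1.009 1.022
vertex 3.215 0.884 0.53
vertex 3.235 1.501 0.837
endloop
endfacet
facet normal 0.023 0.370 0.929
outer loop
vertex 3.682 1.009 1.022
vertex 3.235 1.501 0.837
vertex 2.565 0.556 1.23
endloop
endfacet
facet normal 0.643 0.324 -0.694
outer loop
vertex 3.235 1.501 0.837
vertex 3.215 0.884 0.53
vertex 2.768 1.375 0.345
endloop
endfacet
facet normal -0.635 0.634 0.441
outer loop
vertex 3.235 1.501 0.837
vertex 2.768 1.375 0.345
vertex 2.565 0.556 1.23
endloop
endfacet
facet normal 0.643 0.324 -0.694
outer loop
vertex 2.768 1.375 0.345
vertex 3.215 0.884 0.53
vertex 2.748 0.758 0.038
endloop
endfacet
facet normal -0.986 0.099 -0.135
outer loop
vertex 2.768 1.375 0.345
vertex 2.748 0.758 0.038
vertex 2.565 0.556 1.23
endloop
endfacet
facet normal 0.643 0.324 -0.694
outer loop
vertex 2.748 0.758 0.038
vertex 3.215 0.884 0.53
vertex 3.195 0.266 0.223
endloop
endfacet
facet normal -0.678 -0.700 -0.223
outer loop
vertex 2.748 0.758 0.038
vertex 3.195 0.266 0.223
vertex 2.565 0.556 1.23
endloop
endfacet
facet normal 0.643 0.324 -0.694
outer loop
vertex 3.195 0.266 0.223
vertex 3.215 0.884 0.53
vertex 3.662 0.392 0.715
endloop
endfacet
facet normal -0.020 -0.964 0.265
outer loop
vertex 3.195 0.266 0.223
vertex 3.662 0.392 0.715
vertex 2.565 0.556 1.23
endloop
endfacet
facet normal 0.644 0.324 -0.693
outer loop
vertex 3.662 0.392 0.715
vertex 3.215 0.884 0.53
vertex 3.682 1.009 1.022
endloop
endfacet
facet normal 0.331 -0.429 0.841
outer loop
vertex 3.662 0.392 0.715
vertex 3.682 1.009 1.022
vertex 2.565 0.556 1.23
endloop
endfacet
facet normal -0.315 0.676 -0.666
outer loop
vertex -1.903 1.534 2.553
vertex -2.815 1.078 2.521
vertex -2.401 1.823 3.082
endloop
endfacet
facet normal 0.704 0.637 0.314
outer loop
vertex -1.903 1.534 2.553
vertex -2.401 1.823 3.082
vertex -1.393 0.438 3.632
endloop
endfacet
facet normal 0.703 0.637 0.316
outer loop
vertex -1.393 0.438 3.632
vertex -2.401 1.823 3.082
vertex -1.891 0.726 4.16
endloop
endfacet
facet normal 0.314 -0.677 0.666
outer loop
vertex -1.393 0.438 3.632
vertex -1.891 0.726 4.16
vertex -2.305 -0.018 3.599
endloop
endfacet
facet normal -0.314 0.676 -0.666
outer loop
vertex -2.401 1.823 3.082
vertex -2.815 1.078 2.521
vertex -3.141 1.675 3.281
endloop
endfacet
facet normal 0.046 0.711 0.702
outer loop
vertex -2.401 1.823 3.082
vertex -3.141 1.675 3.281
vertex -1.891 0.726 4.16
endloop
endfacet
facet normal 0.047 0.712 0.701
outer loop
vertex -1.891 0.726 4.16
vertex -3.141 1.675 3.281
vertex -2.631 0.578 4.36
endloop
endfacet
facet normal 0.315 -0.677 0.665
outer loop
vertex -1.891 0.726 4.16
vertex -2.631 0.578 4.36
vertex -2.305 -0.018 3.599
endloop
endfacet
facet normal -0.316 0.676 -0.666
outer loop
vertex -3.141 1.675 3.281
vertex -2.815 1.078 2.521
vertex -3.69 1.177 3.036
endloop
endfacet
facet normal -0.637 0.369 0.677
outer loop
vertex -3.141 1.675 3.281
vertex -3.69 1.177 3.036
vertex -2.631 0.578 4.36
endloop
endfacet
facet normal -0.637 0.369 0.677
outer loop
vertex -2.631 0.578 4.36
vertex -3.69 1.177 3.036
vertex -3.18 0.081 4.114
endloop
endfacet
facet normal 0.315 -0.677 0.665
outer loop
vertex -2.631 0.578 4.36
vertex -3.18 0.081 4.114
vertex -2.305 -0.018 3.599
endloop
endfacet
facet normal -0.315 0.677 -0.665
outer loop
vertex -3.69 1.177 3.036
vertex -2.815 1.078 2.521
vertex -3.727 0.622 2.488
endloop
endfacet
facet normal -0.948 -0.189 0.256
outer loop
vertex -3.69 1.177 3.036
vertex -3.727 0.622 2.488
vertex -3.18 0.081 4.114
endloop
endfacet
facet normal -0.948 -0.189 0.256
outer loop
vertex -3.18 0.081 4.114
vertex -3.727 0.622 2.488
vertex -3.217 -0.474 3.567
endloop
endfacet
facet normal 0.315 -0.677 0.665
outer loop
vertex -3.18 0.081 4.114
vertex -3.217 -0.474 3.567
vertex -2.305 -0.018 3.599
endloop
endfacet
facet normal -0.314 0.677 -0.666
outer loop
vertex -3.727 0.622 2.488
vertex -2.815 1.078 2.521
vertex -3.229 0.334 1.96
endloop
endfacet
facet normal -0.703 -0.638 -0.315
outer loop
vertex -3.727 0.622 2.488
vertex -3.229 0.334 1.96
vertex -3.217 -0.474 3.567
endloop
endfacet
facet normal -0.704 -0.637 -0.315
outer loop
vertex -3.217 -0.474 3.567
vertex -3.229 0.334 1.96
vertex -2.719 -0.763 3.038
endloop
endfacet
facet normal 0.315 -0.676 0.666
outer loop
vertex -3.217 -0.474 3.567
vertex -2.719 -0.763 3.038
vertex -2.305 -0.018 3.599
endloop
endfacet
facet normal -0.315 0.677 -0.665
outer loop
vertex -3.229 0.334 1.96
vertex -2.815 1.078 2.521
vertex -2.489 0.482 1.76
endloop
endfacet
facet normal -0.047 -0.711 -0.701
outer loop
vertex -3.229 0.334 1.96
vertex -2.489 0.482 1.76
vertex -2.719 -0.763 3.038
endloop
endfacet
facet normal -0.046 -0.711 -0.701
outer loop
vertex -2.719 -0.763 3.038
vertex -2.489 0.482 1.76
vertex -1.979 -0.615 2.839
endloop
endfacet
facet normal 0.314 -0.676 0.666
outer loop
vertex -2.719 -0.763 3.038
vertex -1.979 -0.615 2.839
vertex -2.305 -0.018 3.599
endloop
endfacet
facet normal -0.315 0.677 -0.665
outer loop
vertex -2.489 0.482 1.76
vertex -2.815 1.078 2.521
vertex -1.94 0.979 2.006
endloop
endfacet
facet normal 0.637 -0.369 -0.676
outer loop
vertex -2.489 0.482 1.76
vertex -1.94 0.979 2.006
vertex -1.979 -0.615 2.839
endloop
endfacet
facet normal 0.637 -0.369 -0.677
outer loop
vertex -1.979 -0.615 2.839
vertex -1.94 0.979 2.006
vertex -1.43 -0.117 3.084
endloop
endfacet
facet normal 0.316 -0.676 0.666
outer loop
vertex -1.979 -0.615 2.839
vertex -1.43 -0.117 3.084
vertex -2.305 -0.018 3.599
endloop
endfacet
facet normal -0.315 0.677 -0.665
outer loop
vertex -1.94 0.979 2.006
vertex -2.815 1.078 2.521
vertex -1.903 1.534 2.553
endloop
endfacet
facet normal 0.948 0.189 -0.256
outer loop
vertex -1.94 0.979 2.006
vertex -1.903 1.534 2.553
vertex -1.43 -0.117 3.084
endloop
endfacet
facet normal 0.948 0.189 -0.256
outer loop
vertex -1.43 -0.117 3.084
vertex -1.903 1.534 2.553
vertex -1.393 0.438 3.632
endloop
endfacet
facet normal 0.315 -0.677 0.665
outer loop
vertex -1.43 -0.117 3.084
vertex -1.393 0.438 3.632
vertex -2.305 -0.018 3.599
endloop
endfacet

endsolid


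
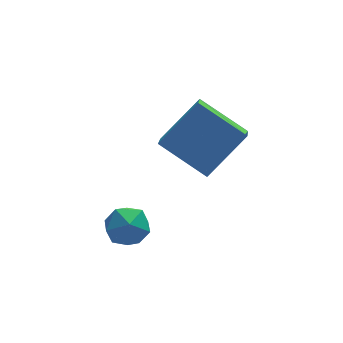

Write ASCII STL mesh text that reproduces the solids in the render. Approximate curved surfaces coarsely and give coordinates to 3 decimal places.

solid 
facet normal -0.707 -0.212 -0.675
outer loop
vertex -0.233 -2.333 1.382
vertex -1.523 -1.234 2.387
vertex 0.089 -1.37 0.743
endloop
endfacet
facet normal 0.655 -0.558 -0.510
outer loop
vertex 1.503 -0.946 2.093
vertex -0.233 -2.333 1.382
vertex 0.089 -1.37 0.743
endloop
endfacet
facet normal -0.707 -0.211 -0.675
outer loop
vertex 0.089 -1.37 0.743
vertex -1.523 -1.234 2.387
vertex -1.2 -0.271 1.748
endloop
endfacet
facet normal 0.268 0.802 -0.533
outer loop
vertex -1.2 -0.271 1.748
vertex 1.503 -0.946 2.093
vertex 0.089 -1.37 0.743
endloop
endfacet
facet normal -0.268 -0.802 0.533
outer loop
vertex -0.233 -2.333 1.382
vertex -0.109 -0.81 3.737
vertex -1.523 -1.234 2.387
endloop
endfacet
facet normal 0.655 -0.558 -0.510
outer loop
vertex 1.18 -1.909 2.732
vertex -0.233 -2.333 1.382
vertex 1.503 -0.946 2.093
endloop
endfacet
facet normal -0.269 -0.802 0.533
outer loop
vertex 1.18 -1.909 2.732
vertex -0.109 -0.81 3.737
vertex -0.233 -2.333 1.382
endloop
endfacet
facet normal -0.654 0.558 0.510
outer loop
vertex -1.523 -1.234 2.387
vertex -0.109 -0.81 3.737
vertex -1.2 -0.271 1.748
endloop
endfacet
facet normal 0.268 0.802 -0.533
outer loop
vertex 0.213 0.153 3.098
vertex 1.503 -0.946 2.093
vertex -1.2 -0.271 1.748
endloop
endfacet
facet normal -0.655 0.558 0.510
outer loop
vertex -1.2 -0.271 1.748
vertex -0.109 -0.81 3.737
vertex 0.213 0.153 3.098
endloop
endfacet
facet normal 0.706 0.211 0.676
outer loop
vertex 0.213 0.153 3.098
vertex 1.18 -1.909 2.732
vertex 1.503 -0.946 2.093
endloop
endfacet
facet normal 0.707 0.212 0.675
outer loop
vertex -0.109 -0.81 3.737
vertex 1.18 -1.909 2.732
vertex 0.213 0.153 3.098
endloop
endfacet
facet normal 0.201 0.585 0.785
outer loop
vertex -2.828 -2.405 0.51
vertex -3.302 -2.889 0.992
vertex -2.492 -3.053 0.907
endloop
endfacet
facet normal 0.745 0.584 0.323
outer loop
vertex -2.828 -2.405 0.51
vertex -2.492 -3.053 0.907
vertex -2.278 -2.891 0.121
endloop
endfacet
facet normal 0.498 0.810 -0.308
outer loop
vertex -2.828 -2.405 0.51
vertex -2.278 -2.891 0.121
vertex -2.956 -2.627 -0.28
endloop
endfacet
facet normal -0.198 0.951 -0.235
outer loop
vertex -2.828 -2.405 0.51
vertex -2.956 -2.627 -0.28
vertex -3.589 -2.626 0.258
endloop
endfacet
facet normal -0.382 0.813 0.440
outer loop
vertex -2.828 -2.405 0.51
vertex -3.589 -2.626 0.258
vertex -3.302 -2.889 0.992
endloop
endfacet
facet normal 0.966 -0.089 0.245
outer loop
vertex -2.278 -2.891 0.121
vertex -2.492 -3.053 0.907
vertex -2.411 -3.674 0.362
endloop
endfacet
facet normal 0.086 -0.088 0.992
outer loop
vertex -2.492 -3.053 0.907
vertex -3.302 -2.889 0.992
vertex -3.044 -3.673 0.9
endloop
endfacet
facet normal -0.856 0.279 0.435
outer loop
vertex -3.302 -2.889 0.992
vertex -3.589 -2.626 0.258
vertex -3.722 -3.409 0.499
endloop
endfacet
facet normal -0.559 0.505 -0.658
outer loop
vertex -3.589 -2.626 0.258
vertex -2.956 -2.627 -0.28
vertex -3.508 -3.247 -0.287
endloop
endfacet
facet normal 0.567 0.278 -0.776
outer loop
vertex -2.956 -2.627 -0.28
vertex -2.278 -2.891 0.121
vertex -2.698 -3.411 -0.372
endloop
endfacet
facet normal 0.198 -0.951 0.235
outer loop
vertex -3.172 -3.895 0.11
vertex -2.411 -3.674 0.362
vertex -3.044 -3.673 0.9
endloop
endfacet
facet normal -0.498 -0.810 0.308
outer loop
vertex -3.172 -3.895 0.11
vertex -3.044 -3.673 0.9
vertex -3.722 -3.409 0.499
endloop
endfacet
facet normal -0.745 -0.584 -0.323
outer loop
vertex -3.172 -3.895 0.11
vertex -3.722 -3.409 0.499
vertex -3.508 -3.247 -0.287
endloop
endfacet
facet normal -0.201 -0.585 -0.785
outer loop
vertex -3.172 -3.895 0.11
vertex -3.508 -3.247 -0.287
vertex -2.698 -3.411 -0.372
endloop
endfacet
facet normal 0.382 -0.813 -0.440
outer loop
vertex -3.172 -3.895 0.11
vertex -2.698 -3.411 -0.372
vertex -2.411 -3.674 0.362
endloop
endfacet
facet normal 0.559 -0.505 0.658
outer loop
vertex -3.044 -3.673 0.9
vertex -2.411 -3.674 0.362
vertex -2.492 -3.053 0.907
endloop
endfacet
facet normal -0.567 -0.278 0.776
outer loop
vertex -3.722 -3.409 0.499
vertex -3.044 -3.673 0.9
vertex -3.302 -2.889 0.992
endloop
endfacet
facet normal -0.966 0.089 -0.245
outer loop
vertex -3.508 -3.247 -0.287
vertex -3.722 -3.409 0.499
vertex -3.589 -2.626 0.258
endloop
endfacet
facet normal -0.086 0.088 -0.992
outer loop
vertex -2.698 -3.411 -0.372
vertex -3.508 -3.247 -0.287
vertex -2.956 -2.627 -0.28
endloop
endfacet
facet normal 0.856 -0.279 -0.435
outer loop
vertex -2.411 -3.674 0.362
vertex -2.698 -3.411 -0.372
vertex -2.278 -2.891 0.121
endloop
endfacet

endsolid


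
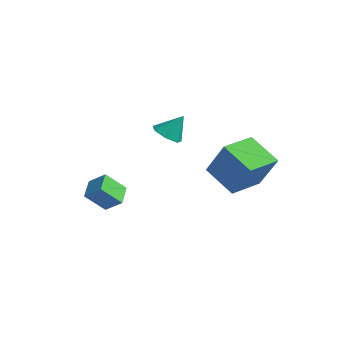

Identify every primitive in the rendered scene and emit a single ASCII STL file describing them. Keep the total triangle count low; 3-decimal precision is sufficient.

solid 
facet normal -0.524 -0.035 -0.851
outer loop
vertex 2.417 1.134 -0.742
vertex 2.268 2.697 -0.714
vertex 3.788 1.28 -1.592
endloop
endfacet
facet normal 0.095 -0.995 -0.018
outer loop
vertex 4.752 1.343 -0.026
vertex 2.417 1.134 -0.742
vertex 3.788 1.28 -1.592
endloop
endfacet
facet normal -0.524 -0.035 -0.851
outer loop
vertex 3.788 1.28 -1.592
vertex 2.268 2.697 -0.714
vertex 3.639 2.843 -1.564
endloop
endfacet
facet normal 0.846 0.090 -0.525
outer loop
vertex 3.639 2.843 -1.564
vertex 4.752 1.343 -0.026
vertex 3.788 1.28 -1.592
endloop
endfacet
facet normal -0.846 -0.090 0.525
outer loop
vertex 2.417 1.134 -0.742
vertex 3.232 2.76 0.852
vertex 2.268 2.697 -0.714
endloop
endfacet
facet normal 0.095 -0.995 -0.018
outer loop
vertex 3.381 1.197 0.824
vertex 2.417 1.134 -0.742
vertex 4.752 1.343 -0.026
endloop
endfacet
facet normal -0.846 -0.090 0.525
outer loop
vertex 3.381 1.197 0.824
vertex 3.232 2.76 0.852
vertex 2.417 1.134 -0.742
endloop
endfacet
facet normal -0.095 0.995 0.018
outer loop
vertex 2.268 2.697 -0.714
vertex 3.232 2.76 0.852
vertex 3.639 2.843 -1.564
endloop
endfacet
facet normal 0.846 0.090 -0.525
outer loop
vertex 4.603 2.906 0.002
vertex 4.752 1.343 -0.026
vertex 3.639 2.843 -1.564
endloop
endfacet
facet normal -0.095 0.995 0.018
outer loop
vertex 3.639 2.843 -1.564
vertex 3.232 2.76 0.852
vertex 4.603 2.906 0.002
endloop
endfacet
facet normal 0.524 0.035 0.851
outer loop
vertex 4.603 2.906 0.002
vertex 3.381 1.197 0.824
vertex 4.752 1.343 -0.026
endloop
endfacet
facet normal 0.524 0.035 0.851
outer loop
vertex 3.232 2.76 0.852
vertex 3.381 1.197 0.824
vertex 4.603 2.906 0.002
endloop
endfacet
facet normal -0.300 -0.483 -0.823
outer loop
vertex 1.836 0.166 0.813
vertex 1.185 0.179 1.043
vertex 1.513 0.643 0.651
endloop
endfacet
facet normal 0.835 0.547 -0.054
outer loop
vertex 1.836 0.166 0.813
vertex 1.513 0.643 0.651
vertex 1.535 0.741 1.997
endloop
endfacet
facet normal -0.300 -0.483 -0.823
outer loop
vertex 1.513 0.643 0.651
vertex 1.185 0.179 1.043
vertex 0.943 0.771 0.784
endloop
endfacet
facet normal 0.202 0.977 -0.074
outer loop
vertex 1.513 0.643 0.651
vertex 0.943 0.771 0.784
vertex 1.535 0.741 1.997
endloop
endfacet
facet normal -0.301 -0.483 -0.822
outer loop
vertex 0.943 0.771 0.784
vertex 1.185 0.179 1.043
vertex 0.556 0.454 1.112
endloop
endfacet
facet normal -0.476 0.842 0.253
outer loop
vertex 0.943 0.771 0.784
vertex 0.556 0.454 1.112
vertex 1.535 0.741 1.997
endloop
endfacet
facet normal -0.302 -0.484 -0.821
outer loop
vertex 0.556 0.454 1.112
vertex 1.185 0.179 1.043
vertex 0.643 -0.07 1.389
endloop
endfacet
facet normal -0.689 0.246 0.682
outer loop
vertex 0.556 0.454 1.112
vertex 0.643 -0.07 1.389
vertex 1.535 0.741 1.997
endloop
endfacet
facet normal -0.302 -0.484 -0.821
outer loop
vertex 0.643 -0.07 1.389
vertex 1.185 0.179 1.043
vertex 1.138 -0.406 1.405
endloop
endfacet
facet normal -0.276 -0.364 0.890
outer loop
vertex 0.643 -0.07 1.389
vertex 1.138 -0.406 1.405
vertex 1.535 0.741 1.997
endloop
endfacet
facet normal -0.300 -0.484 -0.822
outer loop
vertex 1.138 -0.406 1.405
vertex 1.185 0.179 1.043
vertex 1.669 -0.301 1.149
endloop
endfacet
facet normal 0.451 -0.528 0.720
outer loop
vertex 1.138 -0.406 1.405
vertex 1.669 -0.301 1.149
vertex 1.535 0.741 1.997
endloop
endfacet
facet normal -0.300 -0.484 -0.822
outer loop
vertex 1.669 -0.301 1.149
vertex 1.185 0.179 1.043
vertex 1.836 0.166 0.813
endloop
endfacet
facet normal 0.946 -0.122 0.300
outer loop
vertex 1.669 -0.301 1.149
vertex 1.836 0.166 0.813
vertex 1.535 0.741 1.997
endloop
endfacet
facet normal -0.606 0.698 0.381
outer loop
vertex -1.789 -1.393 -2.134
vertex -1.099 -1.093 -1.587
vertex -1.438 -0.614 -3.004
endloop
endfacet
facet normal -0.742 -0.322 -0.588
outer loop
vertex -0.821 -1.327 -3.393
vertex -1.789 -1.393 -2.134
vertex -1.438 -0.614 -3.004
endloop
endfacet
facet normal -0.605 0.699 0.381
outer loop
vertex -1.438 -0.614 -3.004
vertex -1.099 -1.093 -1.587
vertex -0.748 -0.314 -2.458
endloop
endfacet
facet normal 0.287 0.638 -0.714
outer loop
vertex -0.748 -0.314 -2.458
vertex -0.821 -1.327 -3.393
vertex -1.438 -0.614 -3.004
endloop
endfacet
facet normal -0.288 -0.639 0.714
outer loop
vertex -1.789 -1.393 -2.134
vertex -0.482 -1.806 -1.976
vertex -1.099 -1.093 -1.587
endloop
endfacet
facet normal -0.742 -0.323 -0.588
outer loop
vertex -1.172 -2.106 -2.522
vertex -1.789 -1.393 -2.134
vertex -0.821 -1.327 -3.393
endloop
endfacet
facet normal -0.288 -0.638 0.714
outer loop
vertex -1.172 -2.106 -2.522
vertex -0.482 -1.806 -1.976
vertex -1.789 -1.393 -2.134
endloop
endfacet
facet normal 0.743 0.322 0.587
outer loop
vertex -1.099 -1.093 -1.587
vertex -0.482 -1.806 -1.976
vertex -0.748 -0.314 -2.458
endloop
endfacet
facet normal 0.288 0.638 -0.714
outer loop
vertex -0.131 -1.027 -2.846
vertex -0.821 -1.327 -3.393
vertex -0.748 -0.314 -2.458
endloop
endfacet
facet normal 0.742 0.322 0.588
outer loop
vertex -0.748 -0.314 -2.458
vertex -0.482 -1.806 -1.976
vertex -0.131 -1.027 -2.846
endloop
endfacet
facet normal 0.606 -0.699 -0.381
outer loop
vertex -0.131 -1.027 -2.846
vertex -1.172 -2.106 -2.522
vertex -0.821 -1.327 -3.393
endloop
endfacet
facet normal 0.605 -0.699 -0.381
outer loop
vertex -0.482 -1.806 -1.976
vertex -1.172 -2.106 -2.522
vertex -0.131 -1.027 -2.846
endloop
endfacet

endsolid


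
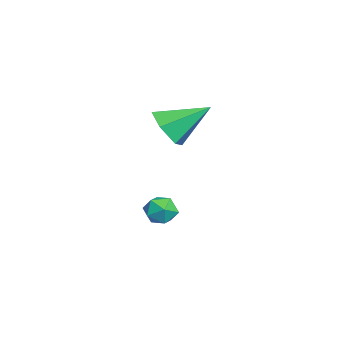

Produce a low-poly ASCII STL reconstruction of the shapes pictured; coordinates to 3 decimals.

solid 
facet normal -0.745 0.416 -0.522
outer loop
vertex 1.158 2.431 -2.592
vertex 0.64 1.865 -2.304
vertex 0.747 2.568 -1.896
endloop
endfacet
facet normal -0.262 0.906 -0.333
outer loop
vertex 1.158 2.431 -2.592
vertex 0.747 2.568 -1.896
vertex 1.538 2.776 -1.952
endloop
endfacet
facet normal 0.370 0.708 -0.601
outer loop
vertex 1.158 2.431 -2.592
vertex 1.538 2.776 -1.952
vertex 1.92 2.201 -2.394
endloop
endfacet
facet normal 0.278 0.097 -0.956
outer loop
vertex 1.158 2.431 -2.592
vertex 1.92 2.201 -2.394
vertex 1.365 1.638 -2.612
endloop
endfacet
facet normal -0.412 -0.085 -0.907
outer loop
vertex 1.158 2.431 -2.592
vertex 1.365 1.638 -2.612
vertex 0.64 1.865 -2.304
endloop
endfacet
facet normal -0.210 0.901 0.379
outer loop
vertex 1.538 2.776 -1.952
vertex 0.747 2.568 -1.896
vertex 1.255 2.422 -1.268
endloop
endfacet
facet normal -0.991 0.108 0.074
outer loop
vertex 0.747 2.568 -1.896
vertex 0.64 1.865 -2.304
vertex 0.7 1.859 -1.486
endloop
endfacet
facet normal -0.453 -0.701 -0.550
outer loop
vertex 0.64 1.865 -2.304
vertex 1.365 1.638 -2.612
vertex 1.082 1.284 -1.928
endloop
endfacet
facet normal 0.661 -0.408 -0.630
outer loop
vertex 1.365 1.638 -2.612
vertex 1.92 2.201 -2.394
vertex 1.873 1.492 -1.984
endloop
endfacet
facet normal 0.812 0.582 -0.055
outer loop
vertex 1.92 2.201 -2.394
vertex 1.538 2.776 -1.952
vertex 1.98 2.195 -1.576
endloop
endfacet
facet normal -0.278 -0.097 0.956
outer loop
vertex 1.462 1.629 -1.288
vertex 1.255 2.422 -1.268
vertex 0.7 1.859 -1.486
endloop
endfacet
facet normal -0.370 -0.708 0.601
outer loop
vertex 1.462 1.629 -1.288
vertex 0.7 1.859 -1.486
vertex 1.082 1.284 -1.928
endloop
endfacet
facet normal 0.262 -0.906 0.333
outer loop
vertex 1.462 1.629 -1.288
vertex 1.082 1.284 -1.928
vertex 1.873 1.492 -1.984
endloop
endfacet
facet normal 0.745 -0.416 0.522
outer loop
vertex 1.462 1.629 -1.288
vertex 1.873 1.492 -1.984
vertex 1.98 2.195 -1.576
endloop
endfacet
facet normal 0.412 0.085 0.907
outer loop
vertex 1.462 1.629 -1.288
vertex 1.98 2.195 -1.576
vertex 1.255 2.422 -1.268
endloop
endfacet
facet normal -0.661 0.408 0.630
outer loop
vertex 0.7 1.859 -1.486
vertex 1.255 2.422 -1.268
vertex 0.747 2.568 -1.896
endloop
endfacet
facet normal -0.812 -0.582 0.055
outer loop
vertex 1.082 1.284 -1.928
vertex 0.7 1.859 -1.486
vertex 0.64 1.865 -2.304
endloop
endfacet
facet normal 0.210 -0.901 -0.379
outer loop
vertex 1.873 1.492 -1.984
vertex 1.082 1.284 -1.928
vertex 1.365 1.638 -2.612
endloop
endfacet
facet normal 0.991 -0.108 -0.074
outer loop
vertex 1.98 2.195 -1.576
vertex 1.873 1.492 -1.984
vertex 1.92 2.201 -2.394
endloop
endfacet
facet normal 0.453 0.701 0.550
outer loop
vertex 1.255 2.422 -1.268
vertex 1.98 2.195 -1.576
vertex 1.538 2.776 -1.952
endloop
endfacet
facet normal 0.061 -0.831 -0.552
outer loop
vertex 2.859 2.647 2.556
vertex 1.913 2.301 2.973
vertex 1.921 2.905 2.065
endloop
endfacet
facet normal 0.436 0.800 -0.412
outer loop
vertex 2.859 2.647 2.556
vertex 1.921 2.905 2.065
vertex 1.787 4.039 4.127
endloop
endfacet
facet normal 0.060 -0.831 -0.553
outer loop
vertex 1.921 2.905 2.065
vertex 1.913 2.301 2.973
vertex 0.975 2.56 2.482
endloop
endfacet
facet normal -0.474 0.758 -0.448
outer loop
vertex 1.921 2.905 2.065
vertex 0.975 2.56 2.482
vertex 1.787 4.039 4.127
endloop
endfacet
facet normal 0.060 -0.831 -0.553
outer loop
vertex 0.975 2.56 2.482
vertex 1.913 2.301 2.973
vertex 0.967 1.956 3.389
endloop
endfacet
facet normal -0.935 0.300 0.192
outer loop
vertex 0.975 2.56 2.482
vertex 0.967 1.956 3.389
vertex 1.787 4.039 4.127
endloop
endfacet
facet normal 0.060 -0.831 -0.552
outer loop
vertex 0.967 1.956 3.389
vertex 1.913 2.301 2.973
vertex 1.905 1.698 3.88
endloop
endfacet
facet normal -0.485 -0.116 0.867
outer loop
vertex 0.967 1.956 3.389
vertex 1.905 1.698 3.88
vertex 1.787 4.039 4.127
endloop
endfacet
facet normal 0.060 -0.831 -0.552
outer loop
vertex 1.905 1.698 3.88
vertex 1.913 2.301 2.973
vertex 2.851 2.043 3.464
endloop
endfacet
facet normal 0.424 -0.074 0.903
outer loop
vertex 1.905 1.698 3.88
vertex 2.851 2.043 3.464
vertex 1.787 4.039 4.127
endloop
endfacet
facet normal 0.061 -0.831 -0.552
outer loop
vertex 2.851 2.043 3.464
vertex 1.913 2.301 2.973
vertex 2.859 2.647 2.556
endloop
endfacet
facet normal 0.885 0.384 0.263
outer loop
vertex 2.851 2.043 3.464
vertex 2.859 2.647 2.556
vertex 1.787 4.039 4.127
endloop
endfacet

endsolid


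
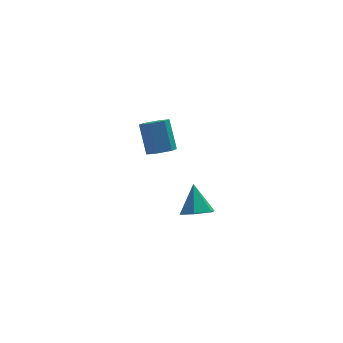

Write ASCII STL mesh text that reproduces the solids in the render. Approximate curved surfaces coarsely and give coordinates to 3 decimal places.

solid 
facet normal -0.030 -0.599 -0.801
outer loop
vertex 2.362 -4.346 -3.399
vertex 1.444 -4.451 -3.286
vertex 1.772 -3.76 -3.815
endloop
endfacet
facet normal 0.713 0.700 -0.025
outer loop
vertex 2.362 -4.346 -3.399
vertex 1.772 -3.76 -3.815
vertex 1.496 -3.409 -1.894
endloop
endfacet
facet normal -0.029 -0.599 -0.800
outer loop
vertex 1.772 -3.76 -3.815
vertex 1.444 -4.451 -3.286
vertex 0.855 -3.865 -3.703
endloop
endfacet
facet normal -0.135 0.971 -0.197
outer loop
vertex 1.772 -3.76 -3.815
vertex 0.855 -3.865 -3.703
vertex 1.496 -3.409 -1.894
endloop
endfacet
facet normal -0.029 -0.599 -0.800
outer loop
vertex 0.855 -3.865 -3.703
vertex 1.444 -4.451 -3.286
vertex 0.527 -4.556 -3.174
endloop
endfacet
facet normal -0.836 0.523 0.165
outer loop
vertex 0.855 -3.865 -3.703
vertex 0.527 -4.556 -3.174
vertex 1.496 -3.409 -1.894
endloop
endfacet
facet normal -0.029 -0.599 -0.800
outer loop
vertex 0.527 -4.556 -3.174
vertex 1.444 -4.451 -3.286
vertex 1.117 -5.142 -2.757
endloop
endfacet
facet normal -0.689 -0.197 0.698
outer loop
vertex 0.527 -4.556 -3.174
vertex 1.117 -5.142 -2.757
vertex 1.496 -3.409 -1.894
endloop
endfacet
facet normal -0.029 -0.599 -0.800
outer loop
vertex 1.117 -5.142 -2.757
vertex 1.444 -4.451 -3.286
vertex 2.034 -5.037 -2.869
endloop
endfacet
facet normal 0.160 -0.468 0.869
outer loop
vertex 1.117 -5.142 -2.757
vertex 2.034 -5.037 -2.869
vertex 1.496 -3.409 -1.894
endloop
endfacet
facet normal -0.030 -0.599 -0.800
outer loop
vertex 2.034 -5.037 -2.869
vertex 1.444 -4.451 -3.286
vertex 2.362 -4.346 -3.399
endloop
endfacet
facet normal 0.861 -0.019 0.508
outer loop
vertex 2.034 -5.037 -2.869
vertex 2.362 -4.346 -3.399
vertex 1.496 -3.409 -1.894
endloop
endfacet
facet normal 0.074 -0.570 -0.818
outer loop
vertex 1.442 1.18 -2.805
vertex 1.013 1.744 -3.237
vertex 1.841 1.794 -3.197
endloop
endfacet
facet normal 0.874 -0.358 0.329
outer loop
vertex 1.442 1.18 -2.805
vertex 1.841 1.794 -3.197
vertex 1.296 2.293 -1.21
endloop
endfacet
facet normal 0.874 -0.357 0.329
outer loop
vertex 1.296 2.293 -1.21
vertex 1.841 1.794 -3.197
vertex 1.694 2.906 -1.602
endloop
endfacet
facet normal -0.075 0.571 0.817
outer loop
vertex 1.296 2.293 -1.21
vertex 1.694 2.906 -1.602
vertex 0.867 2.856 -1.643
endloop
endfacet
facet normal 0.074 -0.570 -0.818
outer loop
vertex 1.841 1.794 -3.197
vertex 1.013 1.744 -3.237
vertex 1.411 2.358 -3.629
endloop
endfacet
facet normal 0.852 0.463 -0.244
outer loop
vertex 1.841 1.794 -3.197
vertex 1.411 2.358 -3.629
vertex 1.694 2.906 -1.602
endloop
endfacet
facet normal 0.853 0.462 -0.244
outer loop
vertex 1.694 2.906 -1.602
vertex 1.411 2.358 -3.629
vertex 1.265 3.47 -2.034
endloop
endfacet
facet normal -0.075 0.570 0.818
outer loop
vertex 1.694 2.906 -1.602
vertex 1.265 3.47 -2.034
vertex 0.867 2.856 -1.643
endloop
endfacet
facet normal 0.076 -0.571 -0.817
outer loop
vertex 1.411 2.358 -3.629
vertex 1.013 1.744 -3.237
vertex 0.584 2.307 -3.67
endloop
endfacet
facet normal -0.022 0.819 -0.573
outer loop
vertex 1.411 2.358 -3.629
vertex 0.584 2.307 -3.67
vertex 1.265 3.47 -2.034
endloop
endfacet
facet normal -0.021 0.819 -0.573
outer loop
vertex 1.265 3.47 -2.034
vertex 0.584 2.307 -3.67
vertex 0.438 3.42 -2.075
endloop
endfacet
facet normal -0.075 0.570 0.818
outer loop
vertex 1.265 3.47 -2.034
vertex 0.438 3.42 -2.075
vertex 0.867 2.856 -1.643
endloop
endfacet
facet normal 0.075 -0.571 -0.817
outer loop
vertex 0.584 2.307 -3.67
vertex 1.013 1.744 -3.237
vertex 0.186 1.694 -3.278
endloop
endfacet
facet normal -0.874 0.357 -0.329
outer loop
vertex 0.584 2.307 -3.67
vertex 0.186 1.694 -3.278
vertex 0.438 3.42 -2.075
endloop
endfacet
facet normal -0.874 0.357 -0.330
outer loop
vertex 0.438 3.42 -2.075
vertex 0.186 1.694 -3.278
vertex 0.039 2.806 -1.683
endloop
endfacet
facet normal -0.074 0.570 0.818
outer loop
vertex 0.438 3.42 -2.075
vertex 0.039 2.806 -1.683
vertex 0.867 2.856 -1.643
endloop
endfacet
facet normal 0.075 -0.570 -0.818
outer loop
vertex 0.186 1.694 -3.278
vertex 1.013 1.744 -3.237
vertex 0.615 1.13 -2.846
endloop
endfacet
facet normal -0.853 -0.462 0.244
outer loop
vertex 0.186 1.694 -3.278
vertex 0.615 1.13 -2.846
vertex 0.039 2.806 -1.683
endloop
endfacet
facet normal -0.852 -0.463 0.244
outer loop
vertex 0.039 2.806 -1.683
vertex 0.615 1.13 -2.846
vertex 0.469 2.242 -1.251
endloop
endfacet
facet normal -0.074 0.570 0.818
outer loop
vertex 0.039 2.806 -1.683
vertex 0.469 2.242 -1.251
vertex 0.867 2.856 -1.643
endloop
endfacet
facet normal 0.075 -0.570 -0.818
outer loop
vertex 0.615 1.13 -2.846
vertex 1.013 1.744 -3.237
vertex 1.442 1.18 -2.805
endloop
endfacet
facet normal 0.021 -0.819 0.573
outer loop
vertex 0.615 1.13 -2.846
vertex 1.442 1.18 -2.805
vertex 0.469 2.242 -1.251
endloop
endfacet
facet normal 0.022 -0.819 0.573
outer loop
vertex 0.469 2.242 -1.251
vertex 1.442 1.18 -2.805
vertex 1.296 2.293 -1.21
endloop
endfacet
facet normal -0.076 0.571 0.817
outer loop
vertex 0.469 2.242 -1.251
vertex 1.296 2.293 -1.21
vertex 0.867 2.856 -1.643
endloop
endfacet

endsolid
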